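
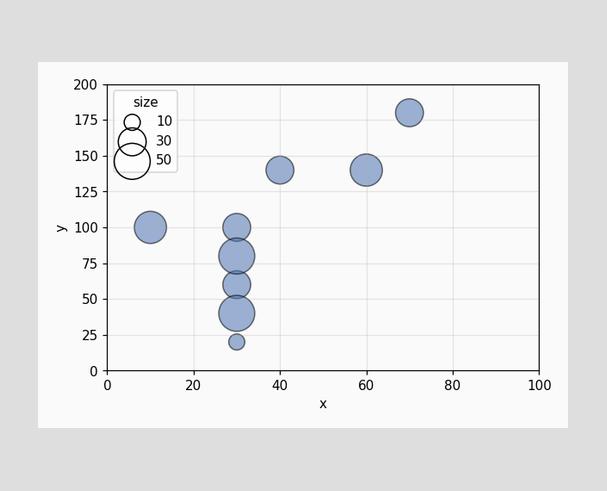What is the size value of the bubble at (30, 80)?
Matching the bubble at (30, 80) against the size legend gives 50.

50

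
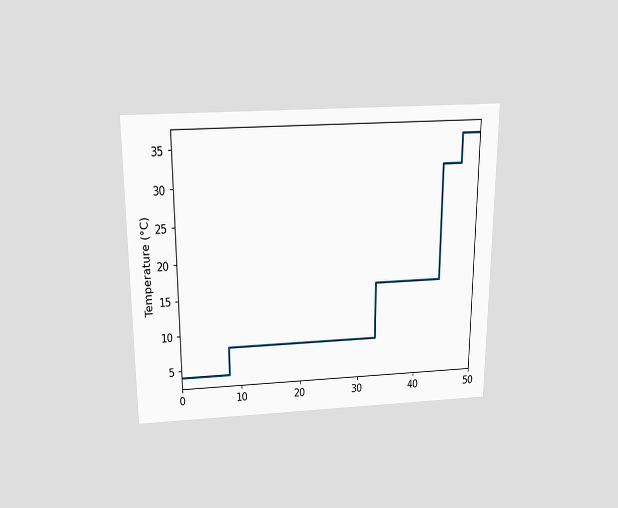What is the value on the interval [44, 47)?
32°C

The chart is viewed slightly from above. On [44, 47) the step sits at 32°C.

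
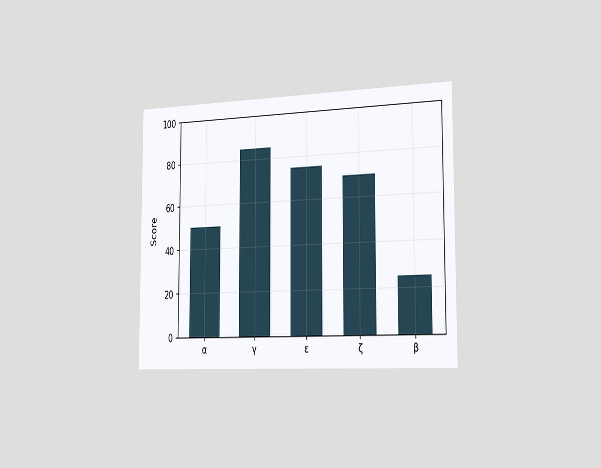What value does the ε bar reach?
75

The chart is viewed slightly from the right. Reading along the chart's y-axis, the ε bar reaches 75.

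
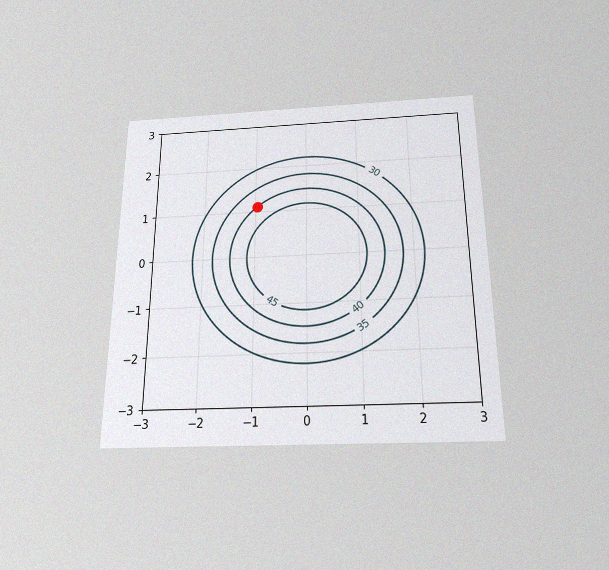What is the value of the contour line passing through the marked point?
40

The chart is viewed slightly from below, with some photo noise. The marked point sits on the contour labelled 40.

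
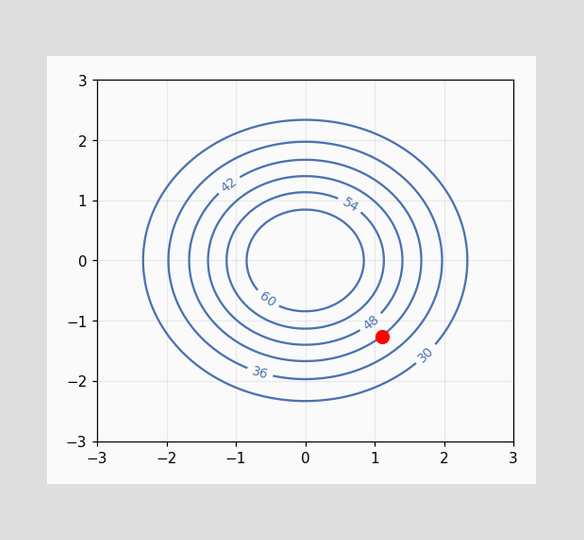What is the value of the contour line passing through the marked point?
The marked point sits on the contour labelled 42.

42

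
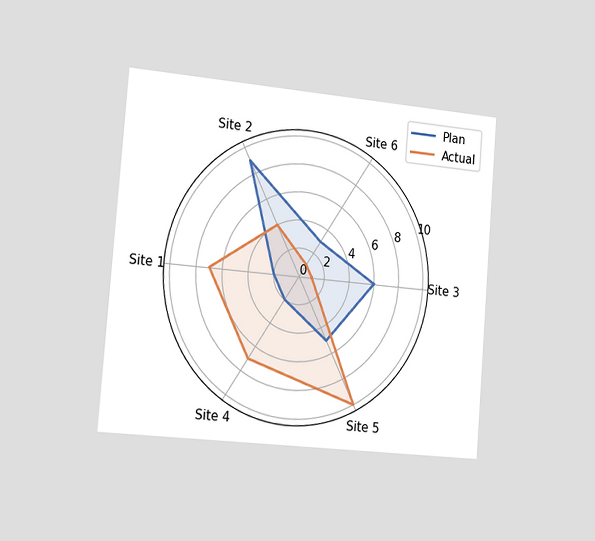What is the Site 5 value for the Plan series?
5

The chart is tilted about 5° clockwise and viewed slightly from the left. On the Site 5 axis, Plan reaches 5.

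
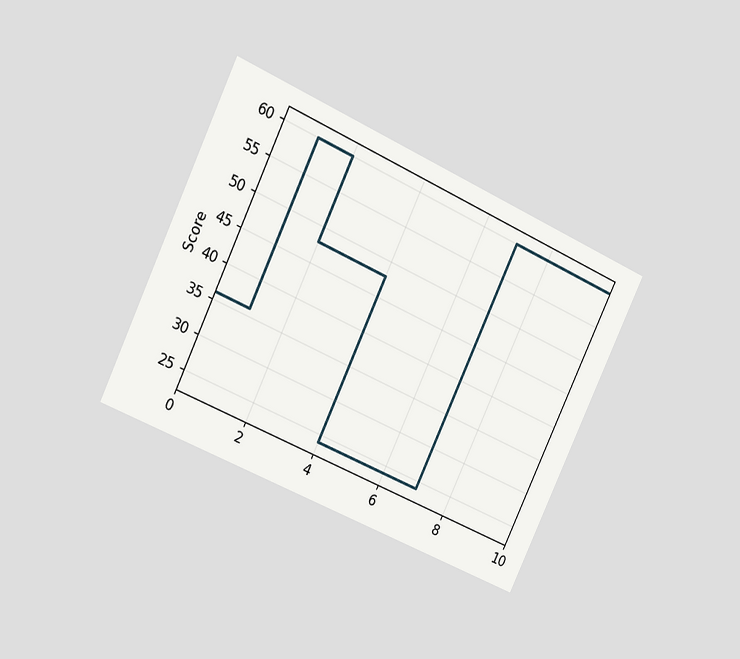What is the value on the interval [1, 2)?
The chart is tilted about 25° clockwise and viewed at a slight angle. On [1, 2) the step sits at 60.

60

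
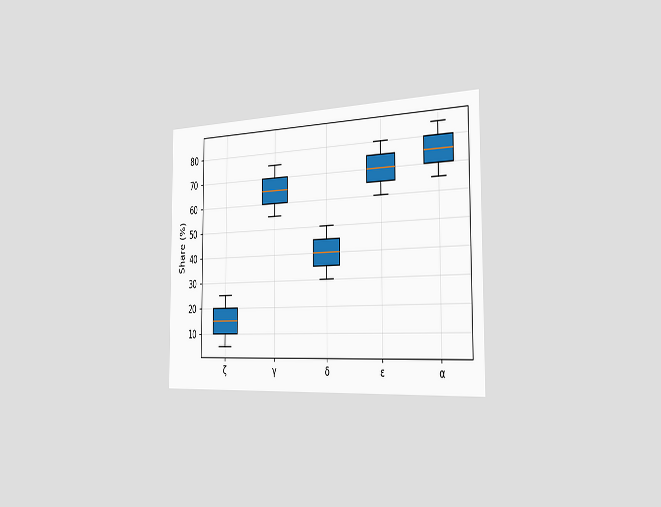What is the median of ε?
70%

The chart is viewed slightly from the right. The median line in the ε box sits at 70%.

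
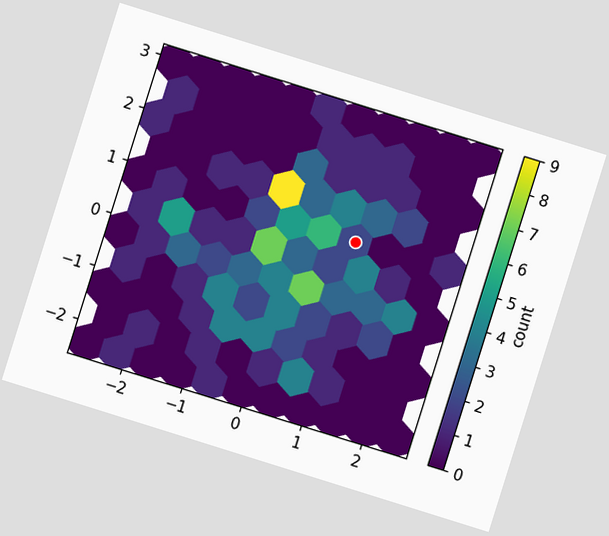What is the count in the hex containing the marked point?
2

The chart is tilted about 17° clockwise. The marked hex reads 2 on the colorbar.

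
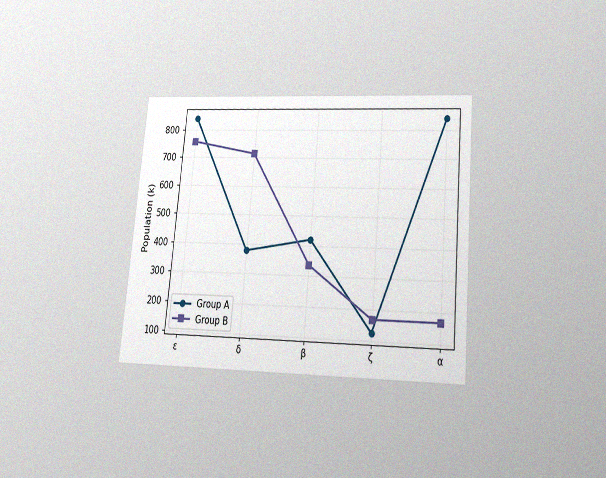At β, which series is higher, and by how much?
Group A, by 84k

The chart is tilted about 5° clockwise and viewed slightly from below, with some photo noise. At β, Group A sits above the other line by 84k.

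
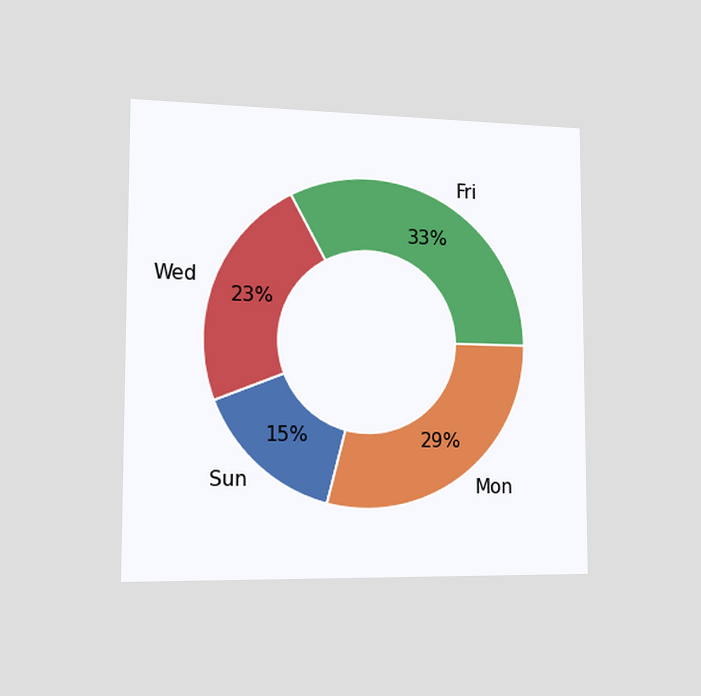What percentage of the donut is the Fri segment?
33%

The chart is viewed slightly from the left. The Fri segment takes up 33% of the ring.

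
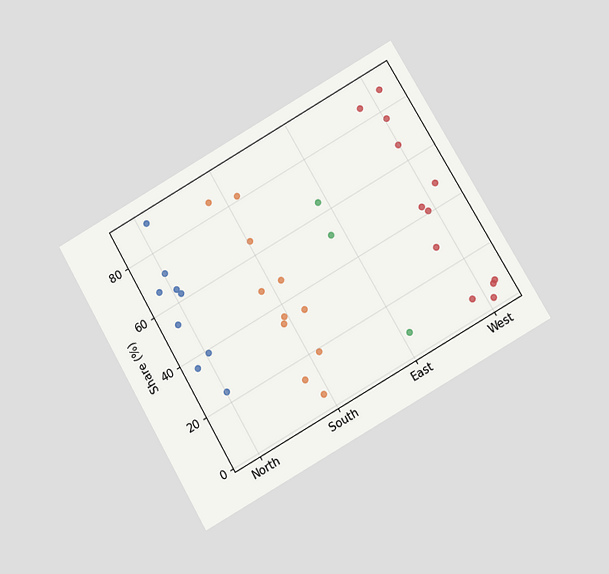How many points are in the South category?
11

The chart is tilted about 30° counter-clockwise and viewed at a slight angle. Counting the markers in the South column gives 11.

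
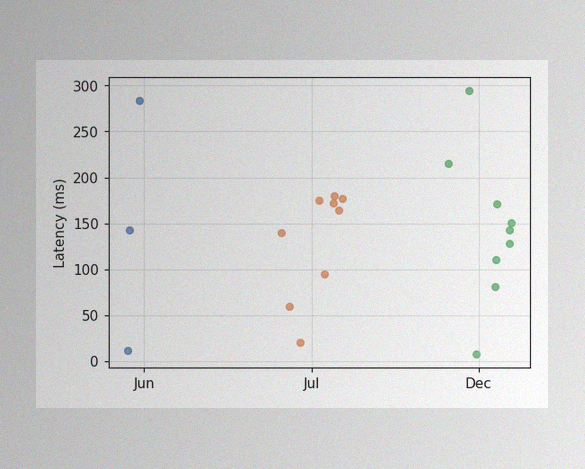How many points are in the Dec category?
The image has some photo noise and uneven lighting. Counting the markers in the Dec column gives 9.

9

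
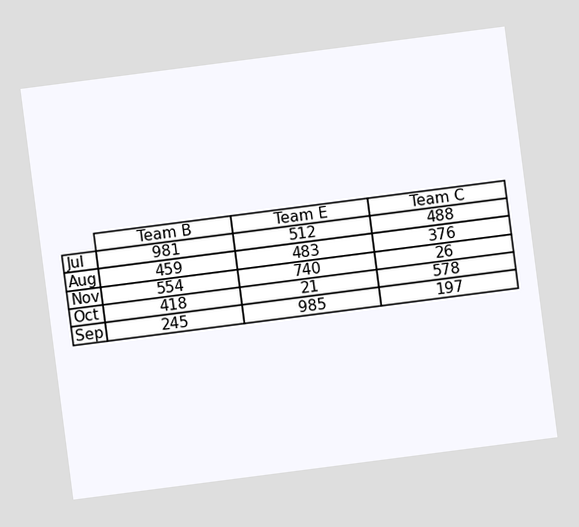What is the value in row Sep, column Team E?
The chart is tilted about 7° counter-clockwise. The (Sep, Team E) cell reads 985.

985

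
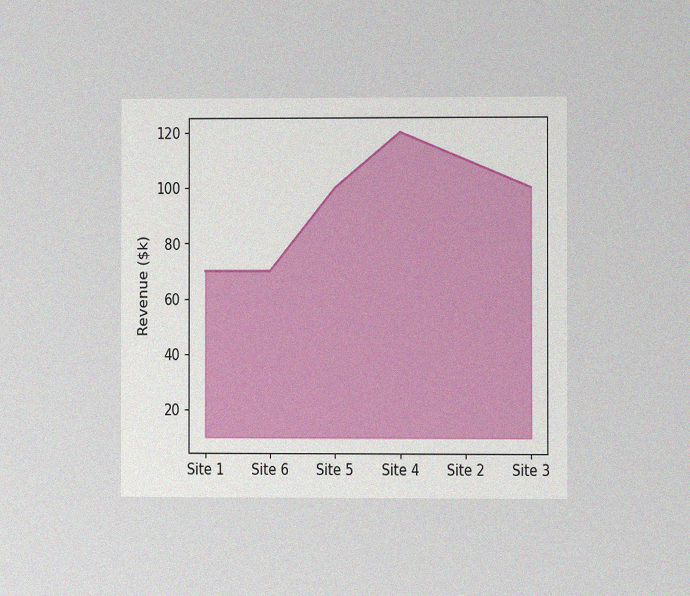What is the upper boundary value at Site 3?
The chart is viewed at a slight angle, with some photo noise. At Site 3 the upper boundary is at $100k.

$100k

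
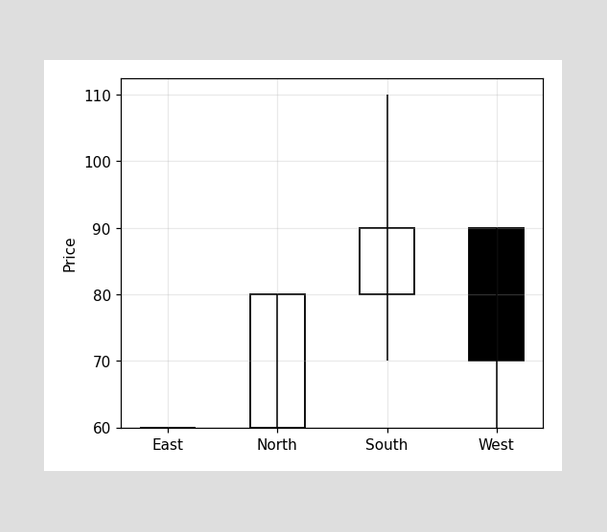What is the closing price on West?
70

The West candle closes at 70.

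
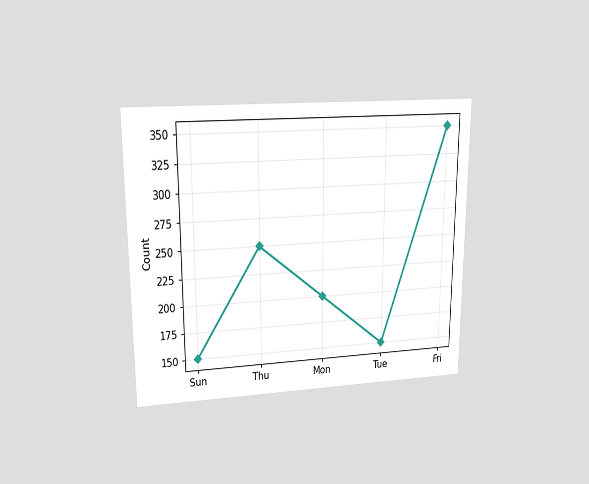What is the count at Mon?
The chart is viewed at a slight angle. At Mon, the line is at 200.

200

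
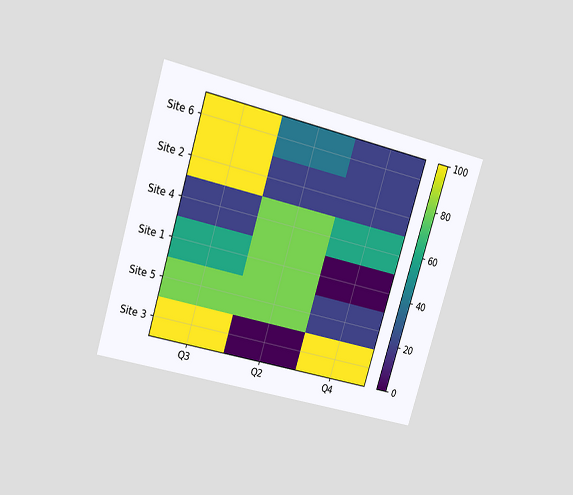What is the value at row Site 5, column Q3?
The chart is tilted about 17° clockwise and viewed at a slight angle. Matching cell (Site 5, Q3) against the colorbar gives 80.

80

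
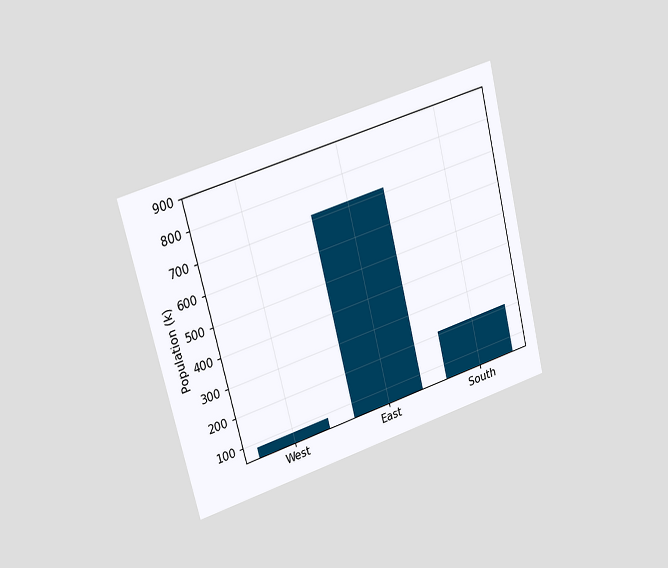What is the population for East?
714k

The chart is tilted about 14° counter-clockwise and viewed slightly from the left. Reading along the chart's y-axis, the East bar reaches 714k.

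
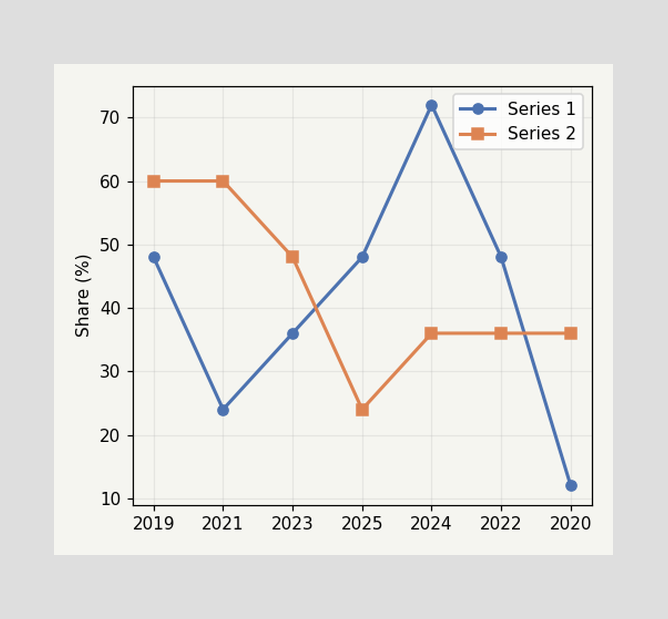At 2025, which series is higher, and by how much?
Series 1, by 24%

At 2025, Series 1 sits above the other line by 24%.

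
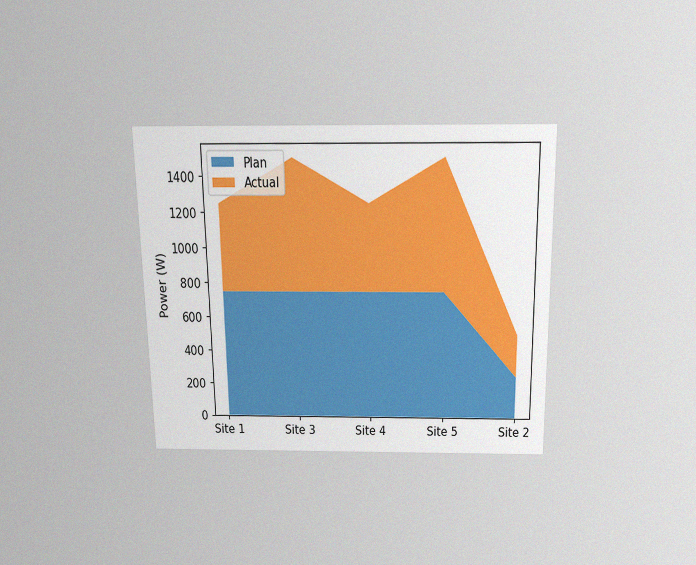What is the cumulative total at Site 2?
500W

The chart is viewed slightly from above, with some photo noise. The stacked total at Site 2 reaches 500W.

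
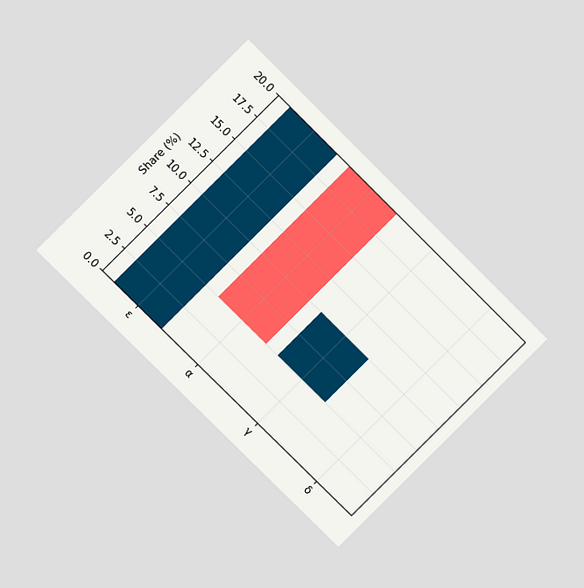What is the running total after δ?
10%

The chart is tilted about 45° clockwise and viewed at a slight angle. After δ the running total reaches 10%.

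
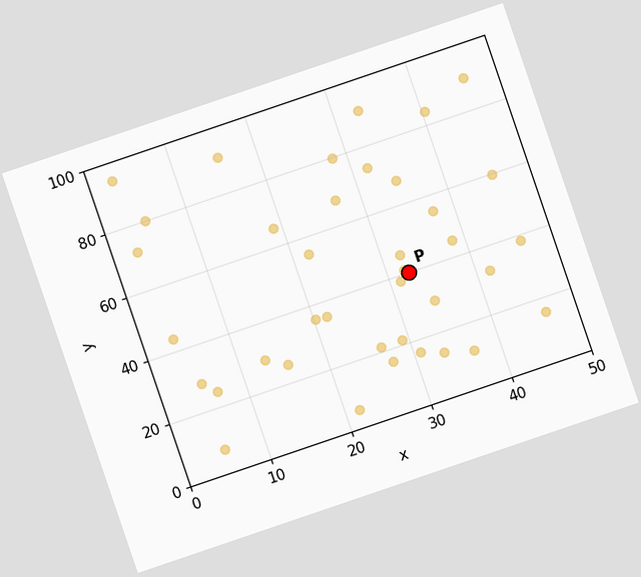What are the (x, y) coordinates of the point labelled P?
(32.5, 40)

The chart is tilted about 19° counter-clockwise. Following the gridlines from P to each axis, P sits at (32.5, 40).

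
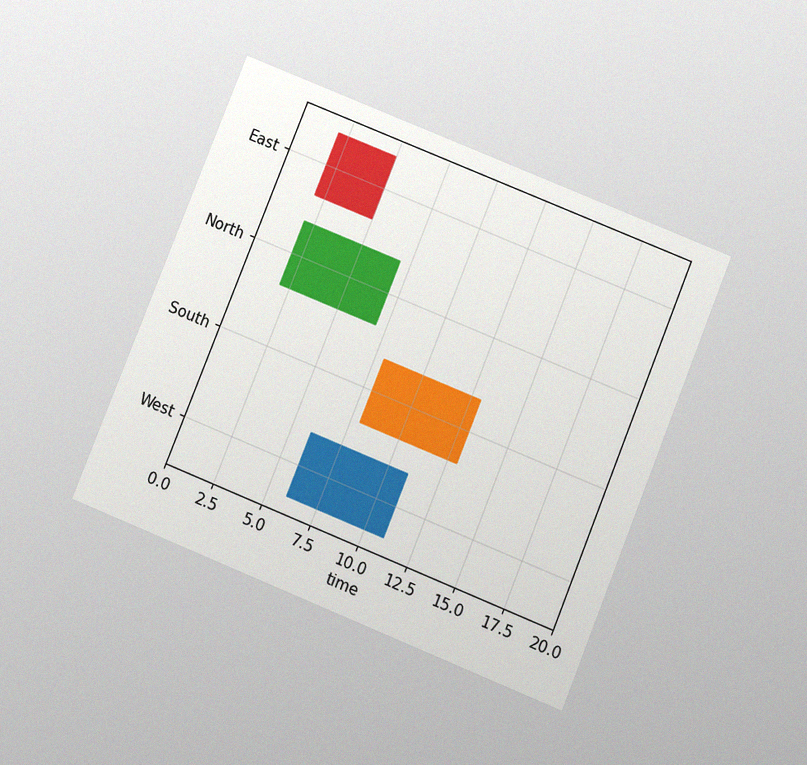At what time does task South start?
The chart is tilted about 22° clockwise and viewed slightly from below, with some photo noise. The South bar begins at t=8.

8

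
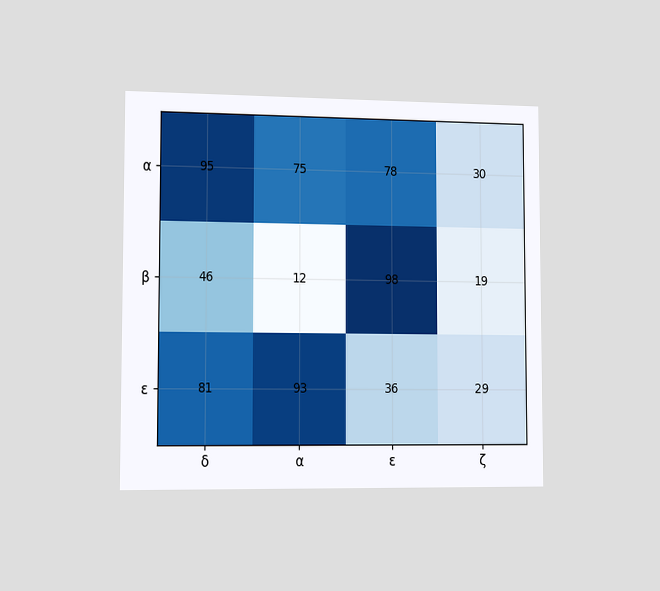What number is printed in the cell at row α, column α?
75

The chart is viewed slightly from the left. The (α, α) cell reads 75.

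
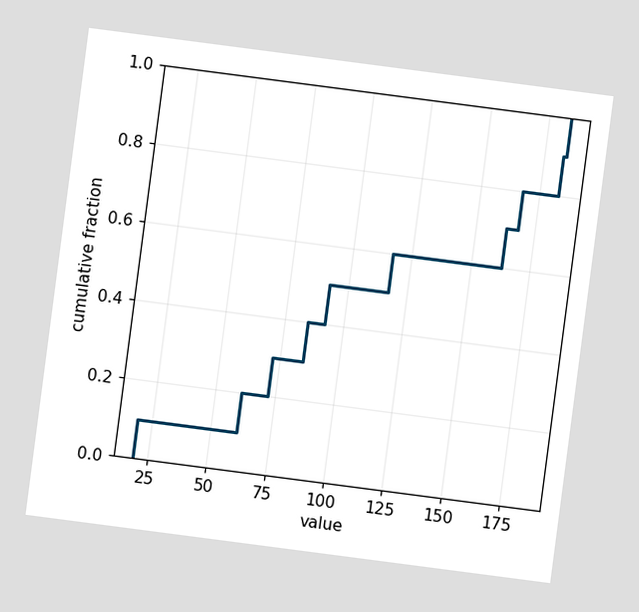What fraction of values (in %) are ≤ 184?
100%

The chart is tilted about 7° clockwise. At x=184 the ECDF step is at 100%.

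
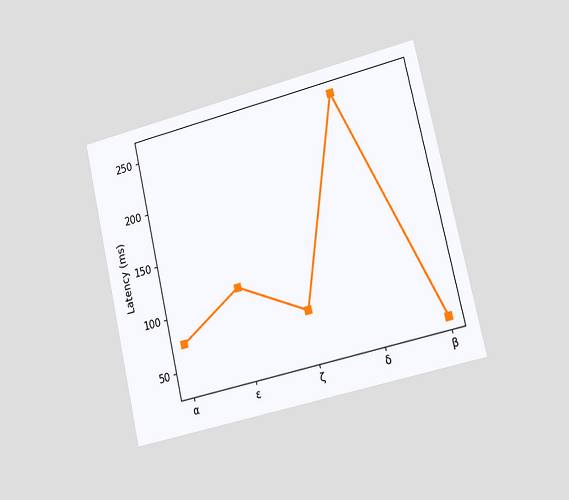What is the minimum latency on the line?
37ms

The chart is tilted about 13° counter-clockwise and viewed slightly from the right. The lowest point is at β, and reading across to the y-axis gives 37ms.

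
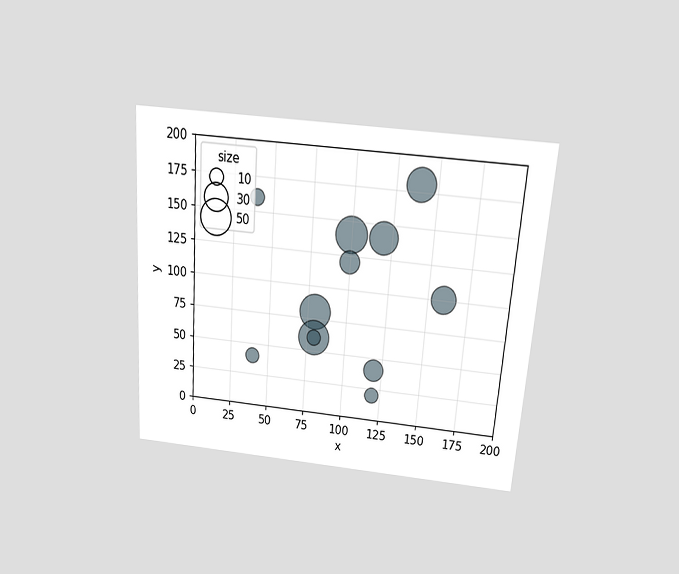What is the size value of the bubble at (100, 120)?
20

The chart is tilted about 4° clockwise and viewed slightly from above. Matching the bubble at (100, 120) against the size legend gives 20.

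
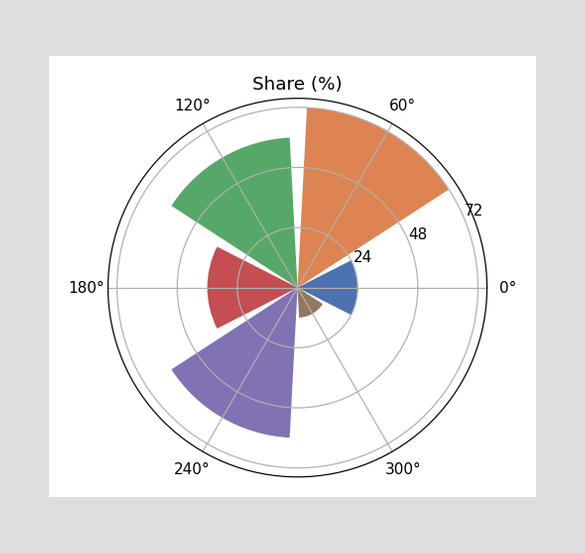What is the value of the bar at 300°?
The bar at 300° reaches 12% on the radial axis.

12%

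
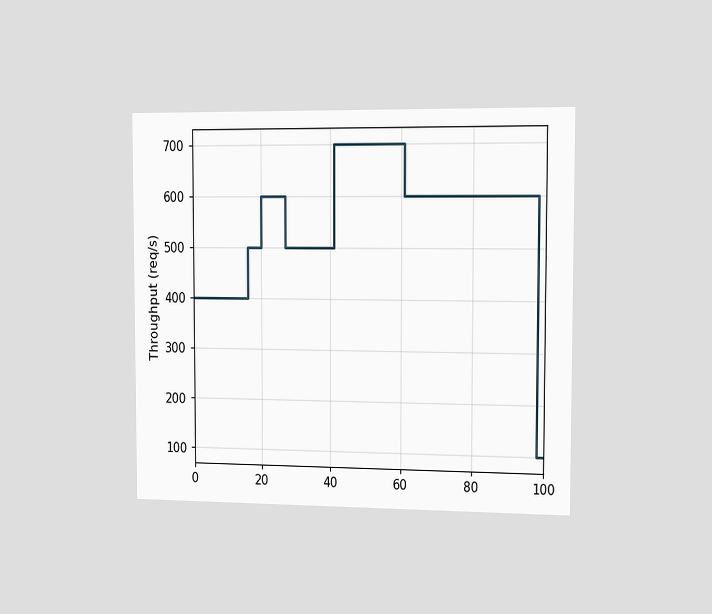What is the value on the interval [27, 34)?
500req/s

The chart is viewed slightly from the right. On [27, 34) the step sits at 500req/s.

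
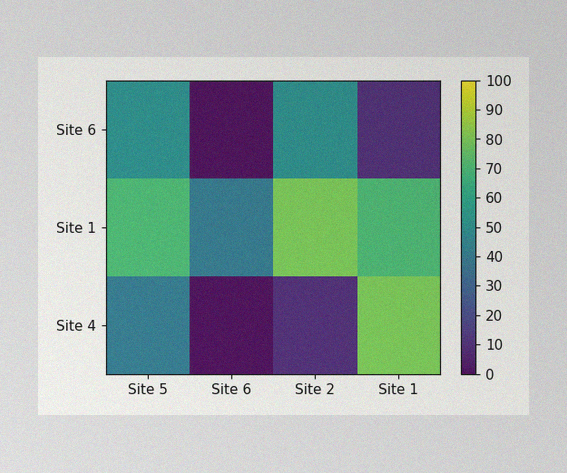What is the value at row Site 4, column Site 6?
The image has some photo noise and uneven lighting. Matching cell (Site 4, Site 6) against the colorbar gives 0.

0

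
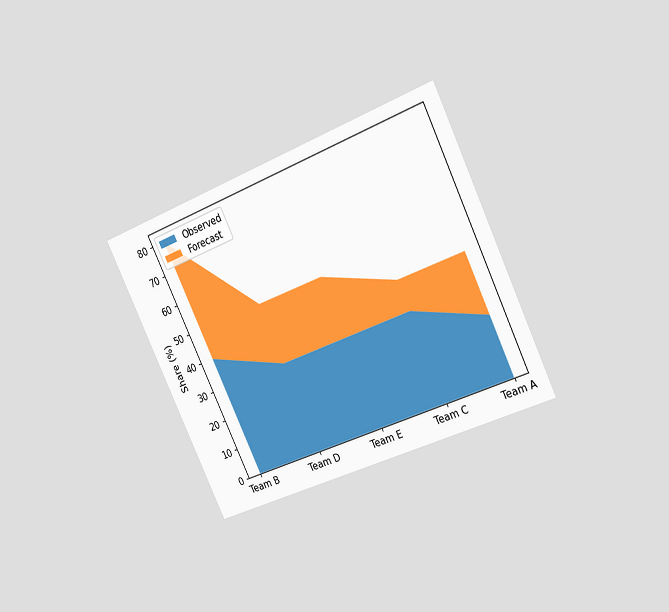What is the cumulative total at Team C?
The chart is tilted about 26° counter-clockwise and viewed slightly from the right. The stacked total at Team C reaches 40%.

40%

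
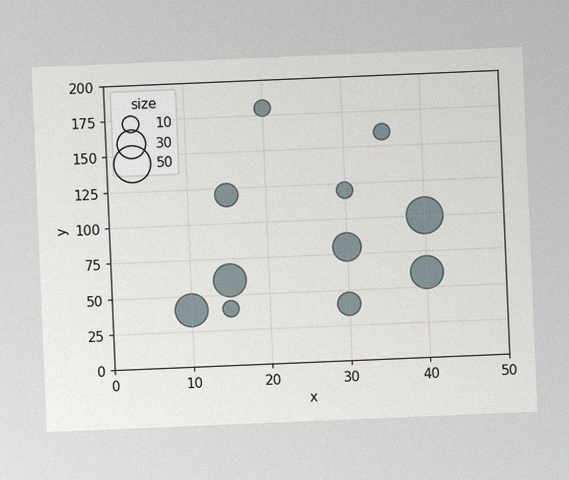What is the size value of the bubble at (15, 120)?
20

The chart is tilted about 2° counter-clockwise, with some photo noise. Matching the bubble at (15, 120) against the size legend gives 20.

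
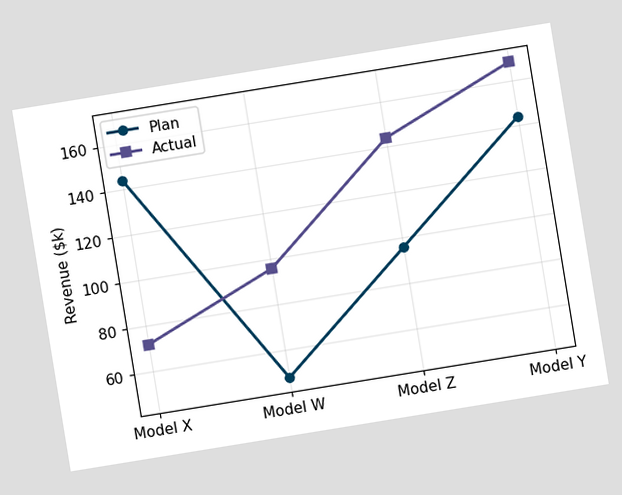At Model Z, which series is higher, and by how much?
The chart is tilted about 9° counter-clockwise. At Model Z, Actual sits above the other line by $48k.

Actual, by $48k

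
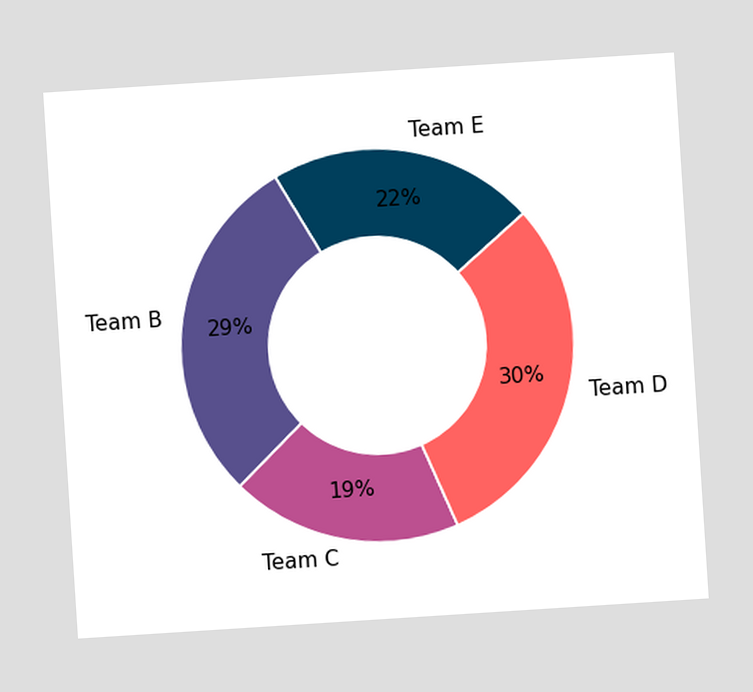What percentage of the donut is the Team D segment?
The chart is tilted about 4° counter-clockwise. The Team D segment takes up 30% of the ring.

30%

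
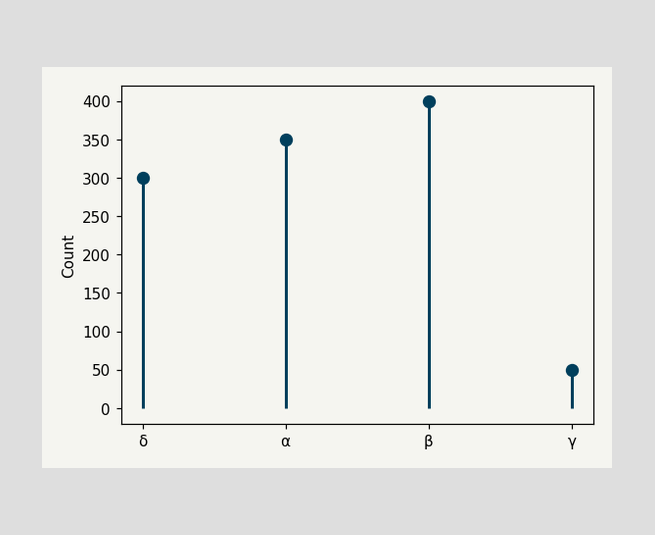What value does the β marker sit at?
400

The β marker sits at 400.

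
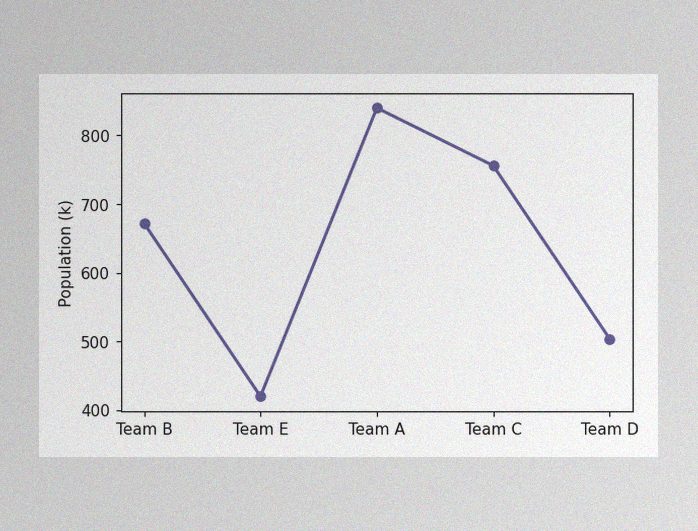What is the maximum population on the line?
The image has some photo noise and uneven lighting. The highest point is at Team A, and reading across to the y-axis gives 840k.

840k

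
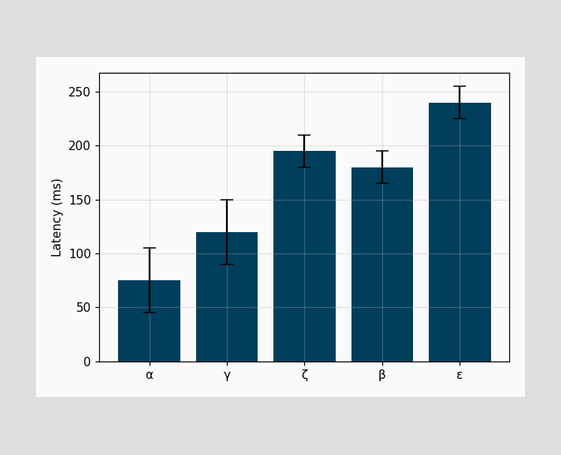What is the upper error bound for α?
105ms

The α bar's upper whisker reaches 105ms.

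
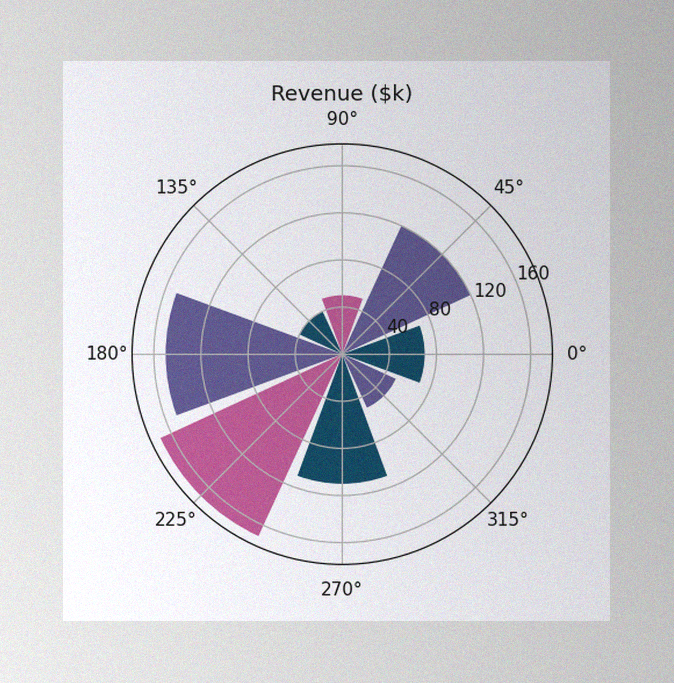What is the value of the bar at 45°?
$120k

The image has some photo noise and uneven lighting. The bar at 45° reaches $120k on the radial axis.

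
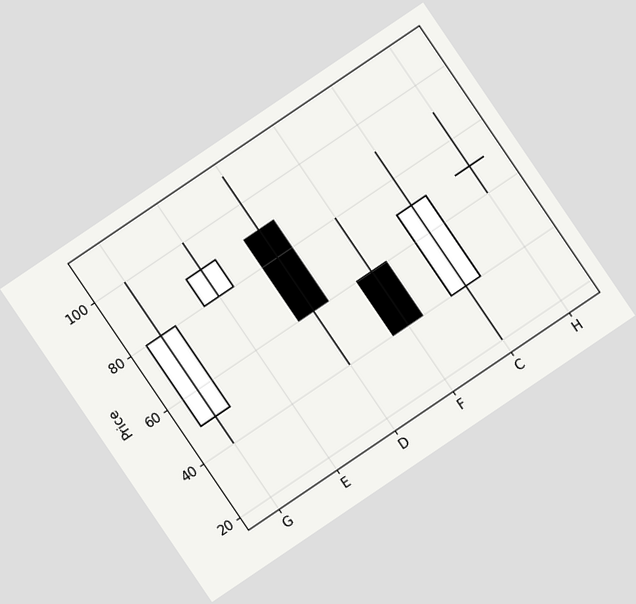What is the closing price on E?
The chart is tilted about 34° counter-clockwise. The E candle closes at 90.

90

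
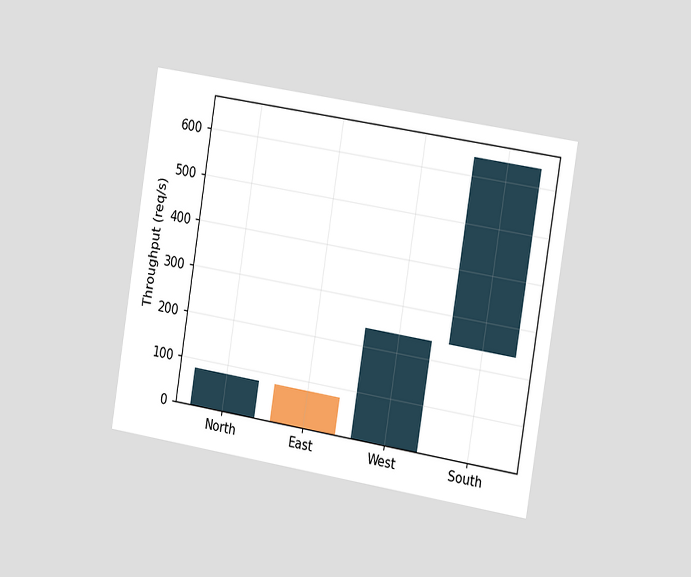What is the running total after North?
80req/s

The chart is tilted about 9° clockwise and viewed slightly from the right. After North the running total reaches 80req/s.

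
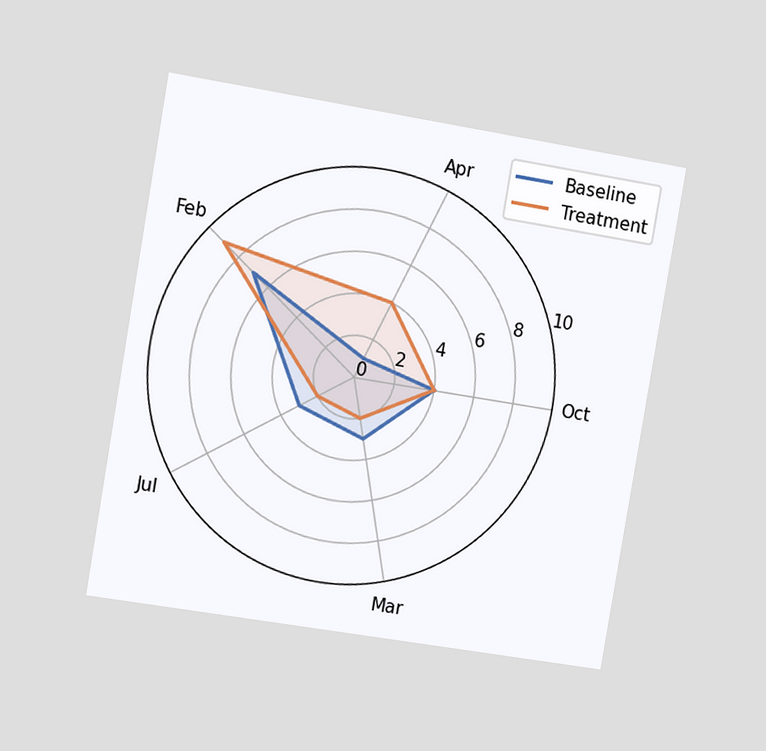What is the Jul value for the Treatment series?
2

The chart is tilted about 10° clockwise and viewed slightly from the left. On the Jul axis, Treatment reaches 2.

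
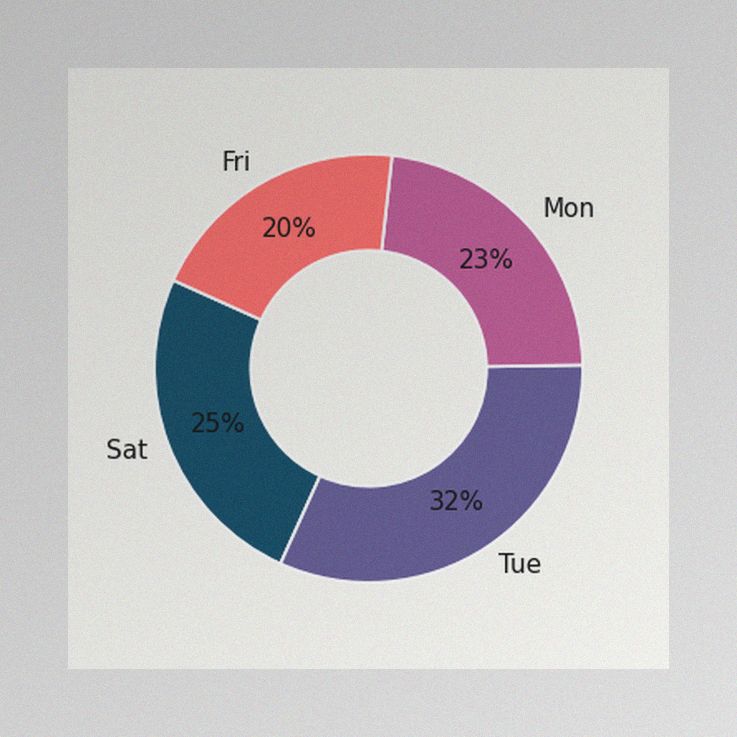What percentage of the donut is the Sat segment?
The image has some photo noise and uneven lighting. The Sat segment takes up 25% of the ring.

25%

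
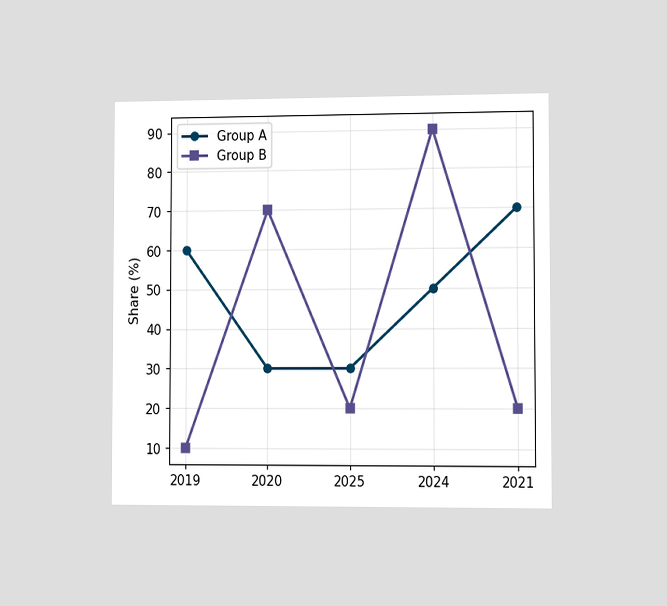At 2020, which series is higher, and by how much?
Group B, by 40%

The chart is viewed slightly from the right. At 2020, Group B sits above the other line by 40%.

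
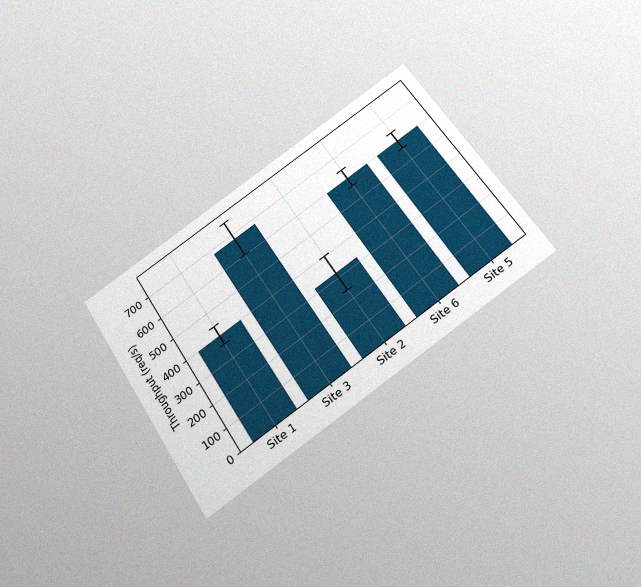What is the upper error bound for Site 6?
The chart is tilted about 32° counter-clockwise and viewed slightly from below, with some photo noise. The Site 6 bar's upper whisker reaches 640req/s.

640req/s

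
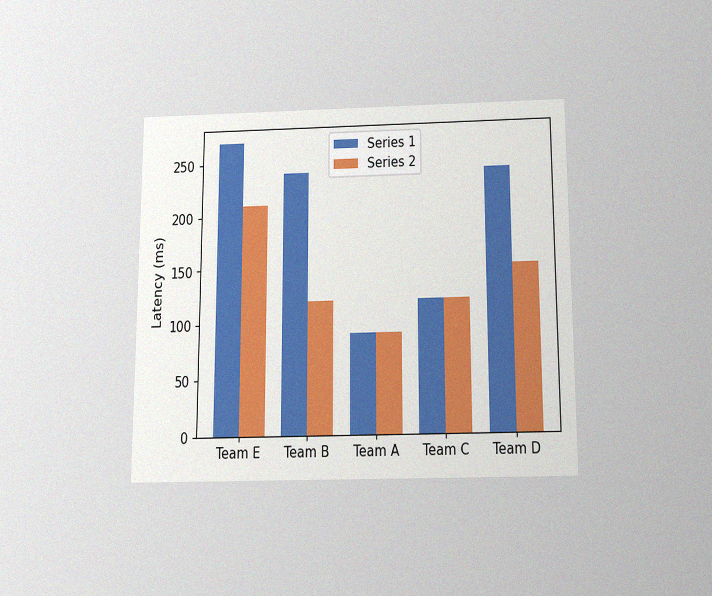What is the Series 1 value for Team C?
The chart is viewed slightly from below, with some photo noise. The Series 1 bar at Team C reaches 120ms on the y-axis.

120ms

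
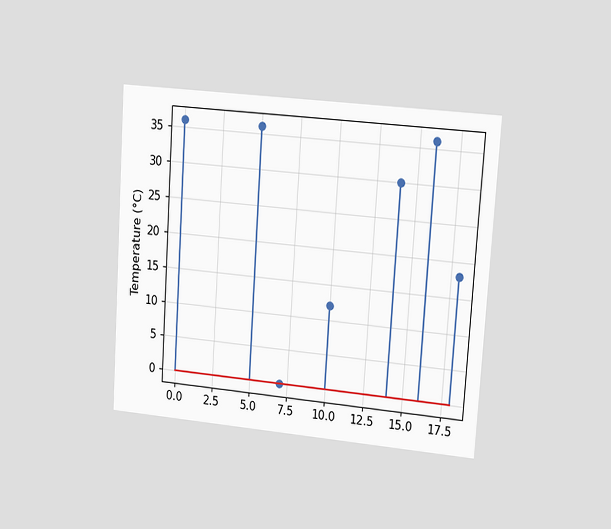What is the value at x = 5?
The chart is tilted about 4° clockwise and viewed slightly from the right. The stem at x=5 reaches 36°C.

36°C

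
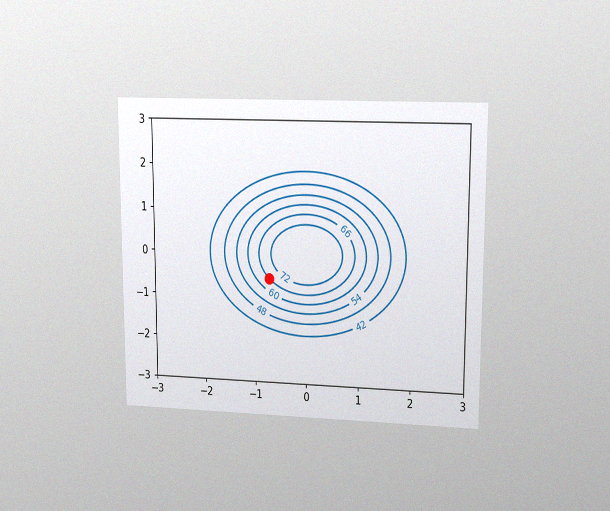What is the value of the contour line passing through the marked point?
66

The chart is viewed at a slight angle, with some photo noise. The marked point sits on the contour labelled 66.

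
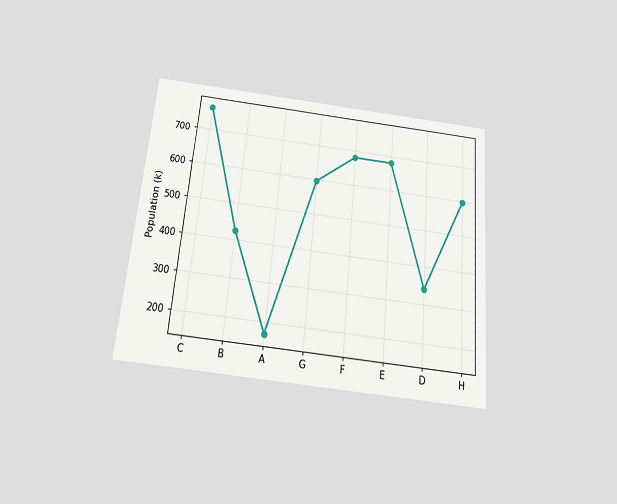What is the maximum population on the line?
765k

The chart is tilted about 5° clockwise and viewed slightly from below. The highest point is at C, and reading across to the y-axis gives 765k.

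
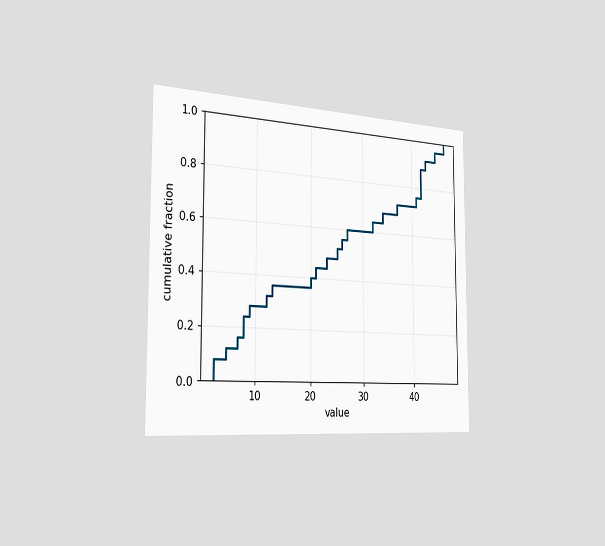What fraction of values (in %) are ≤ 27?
60%

The chart is viewed slightly from the left. At x=27 the ECDF step is at 60%.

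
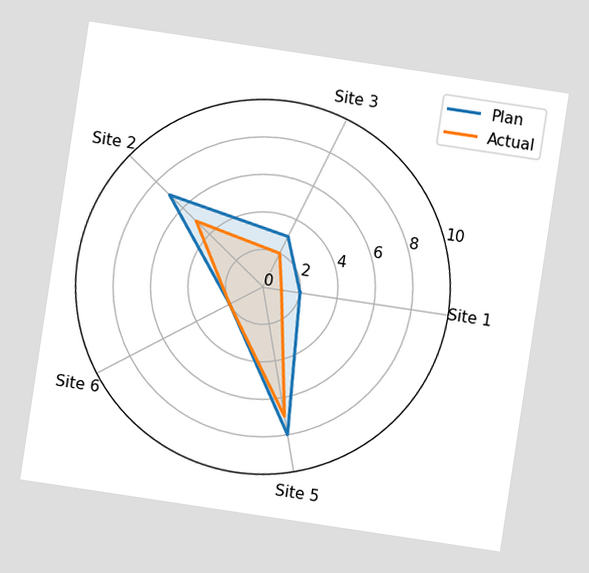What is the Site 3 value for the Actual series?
2

The chart is tilted about 9° clockwise. On the Site 3 axis, Actual reaches 2.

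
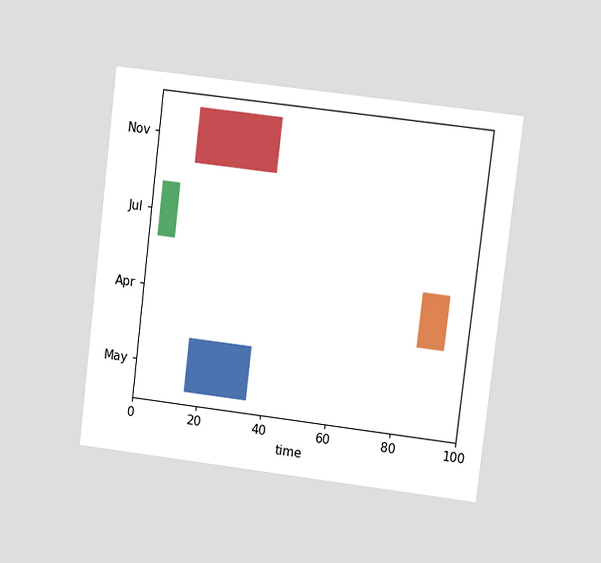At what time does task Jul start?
The chart is tilted about 7° clockwise and viewed at a slight angle. The Jul bar begins at t=3.

3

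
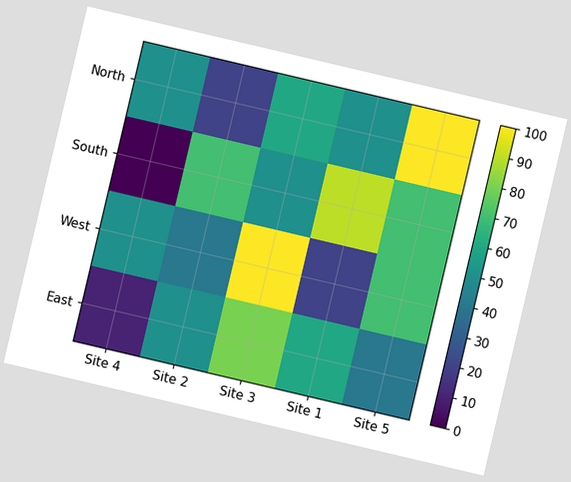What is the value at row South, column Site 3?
The chart is tilted about 13° clockwise. Matching cell (South, Site 3) against the colorbar gives 50.

50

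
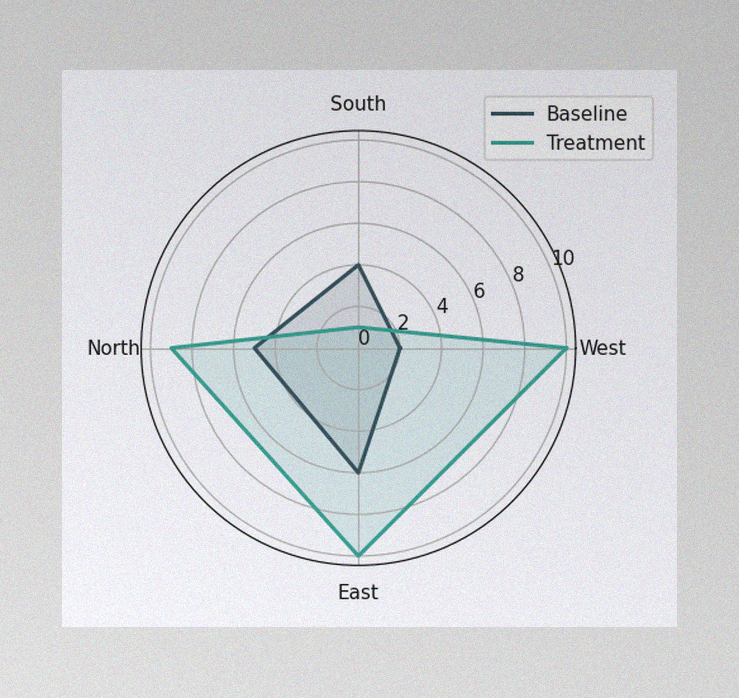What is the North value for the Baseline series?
5

The image has some photo noise and uneven lighting. On the North axis, Baseline reaches 5.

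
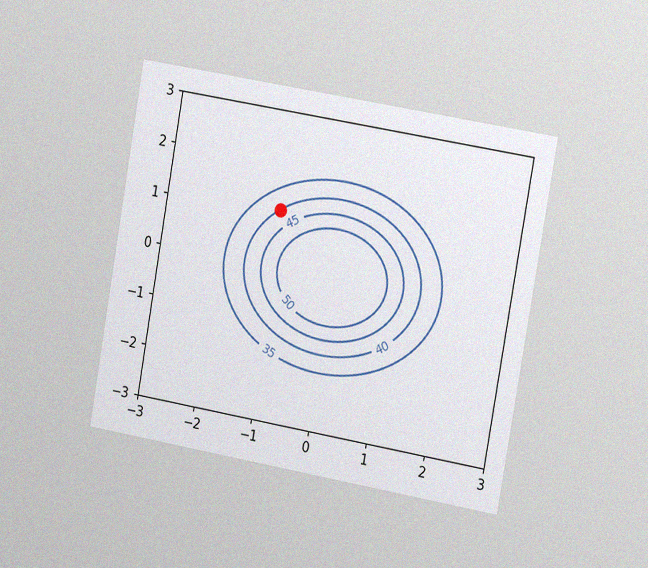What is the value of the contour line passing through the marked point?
40

The chart is tilted about 10° clockwise and viewed at a slight angle, with some photo noise. The marked point sits on the contour labelled 40.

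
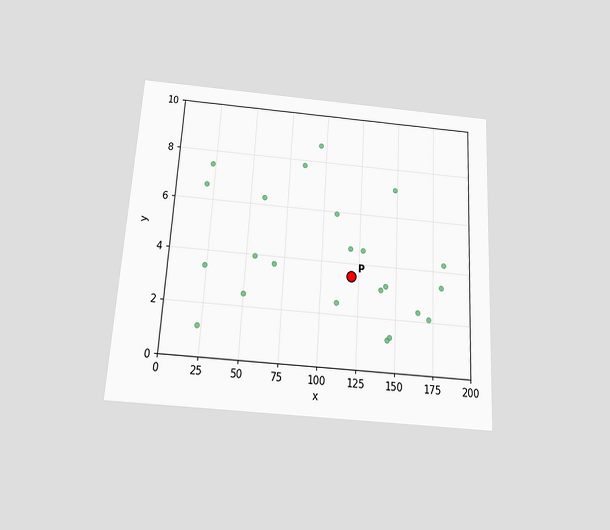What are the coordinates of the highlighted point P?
The chart is tilted about 3° clockwise and viewed slightly from below. Following the gridlines from P to each axis, P sits at (120, 3.5).

(120, 3.5)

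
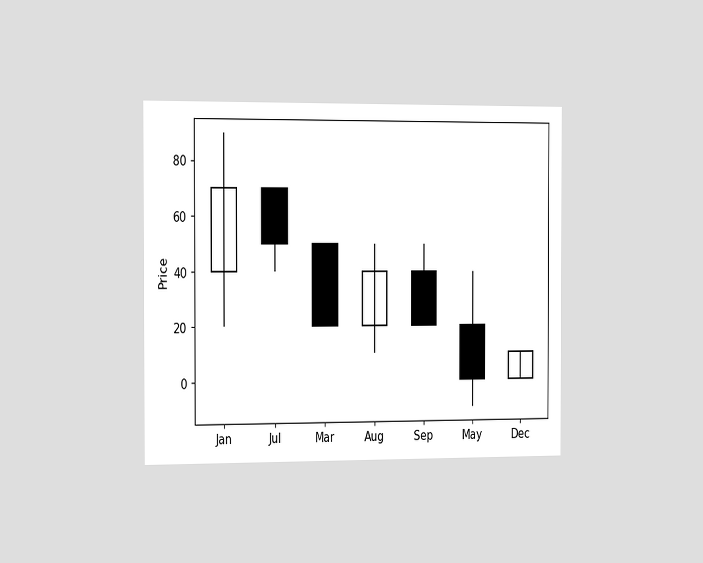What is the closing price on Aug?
40

The chart is viewed slightly from the left. The Aug candle closes at 40.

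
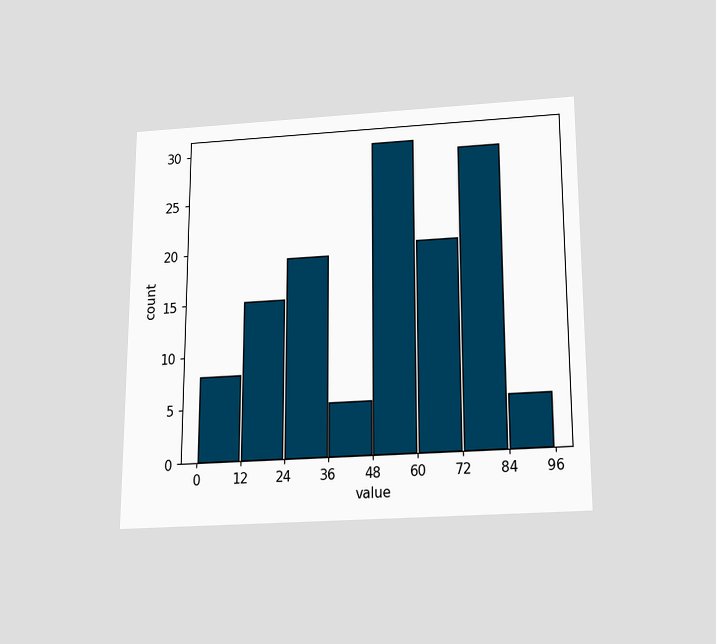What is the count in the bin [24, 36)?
The chart is viewed slightly from below. The [24, 36) bin has height 19.

19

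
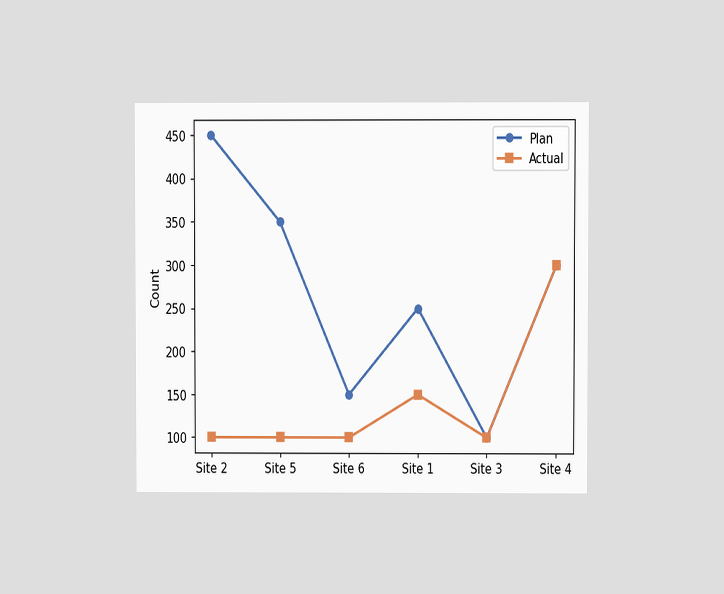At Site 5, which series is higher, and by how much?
The chart is viewed at a slight angle. At Site 5, Plan sits above the other line by 250.

Plan, by 250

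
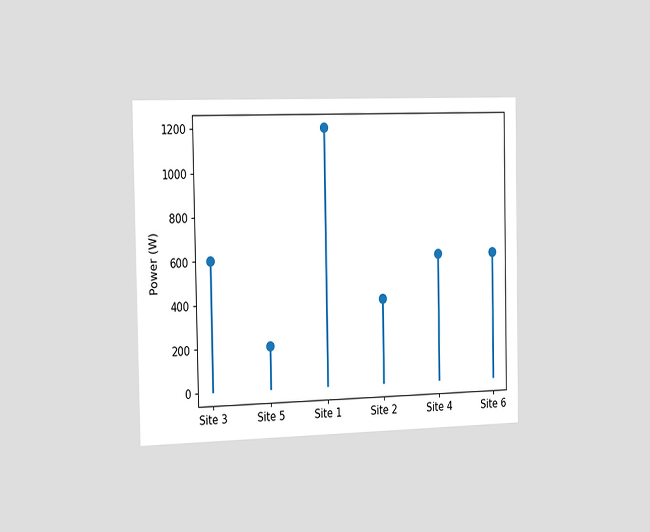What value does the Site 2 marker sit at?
400W

The chart is viewed slightly from the left. The Site 2 marker sits at 400W.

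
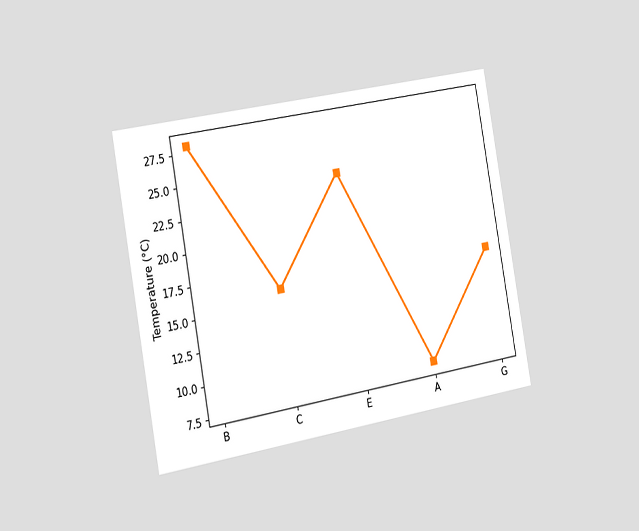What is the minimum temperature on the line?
8°C

The chart is tilted about 10° counter-clockwise and viewed slightly from the left. The lowest point is at A, and reading across to the y-axis gives 8°C.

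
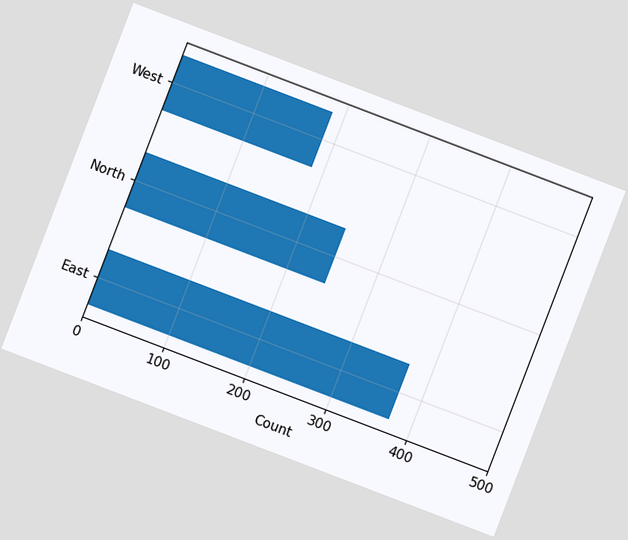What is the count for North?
The chart is tilted about 21° clockwise. Reading along the chart's x-axis, the North bar reaches 248.

248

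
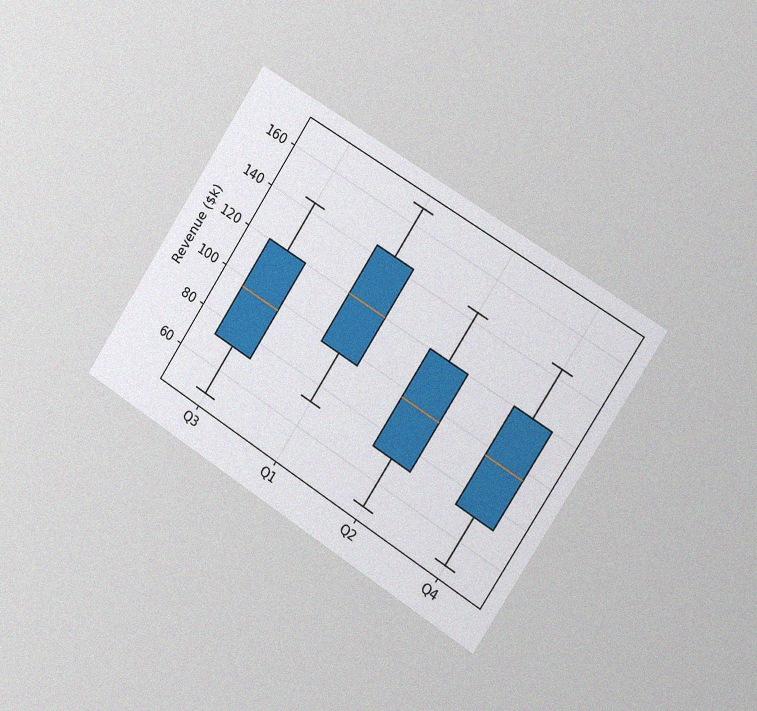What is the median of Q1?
$120k

The chart is tilted about 33° clockwise and viewed slightly from the right, with some photo noise. The median line in the Q1 box sits at $120k.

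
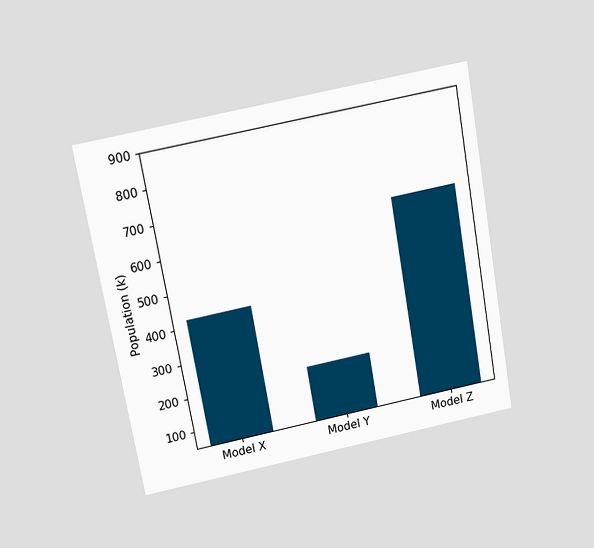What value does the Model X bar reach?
424k

The chart is tilted about 10° counter-clockwise and viewed slightly from above. Reading along the chart's y-axis, the Model X bar reaches 424k.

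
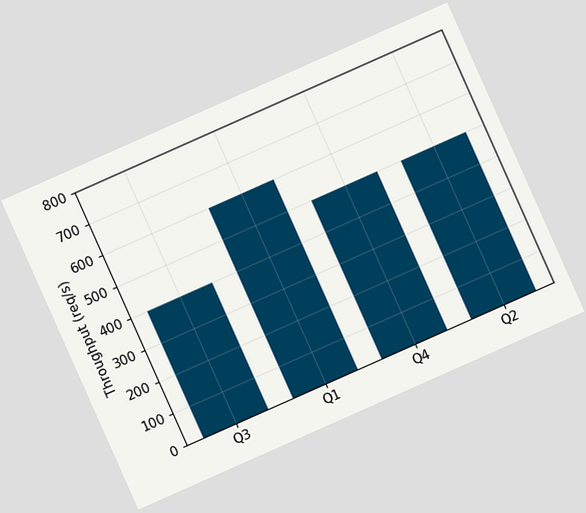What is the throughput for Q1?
600req/s

The chart is tilted about 24° counter-clockwise. Reading along the chart's y-axis, the Q1 bar reaches 600req/s.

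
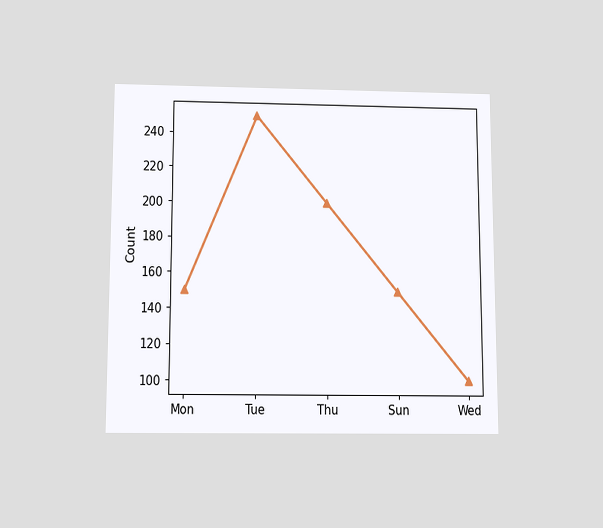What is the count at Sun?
150

The chart is viewed slightly from below. At Sun, the line is at 150.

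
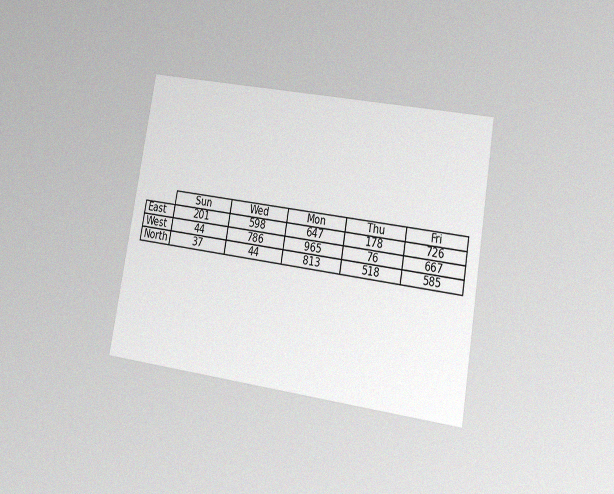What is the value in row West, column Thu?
76

The chart is tilted about 10° clockwise and viewed at a slight angle, with some photo noise. The (West, Thu) cell reads 76.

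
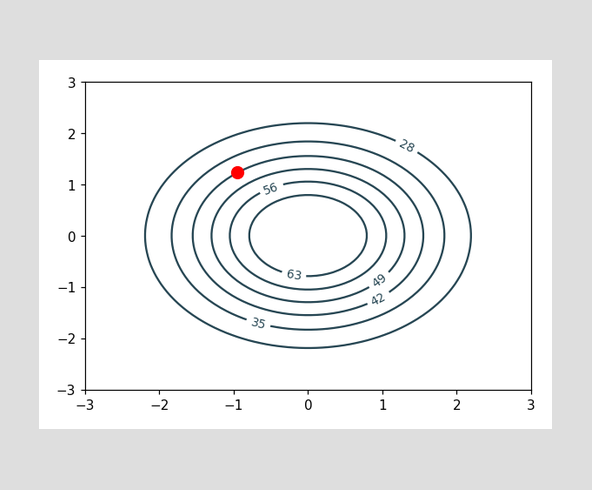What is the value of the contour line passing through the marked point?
42

The marked point sits on the contour labelled 42.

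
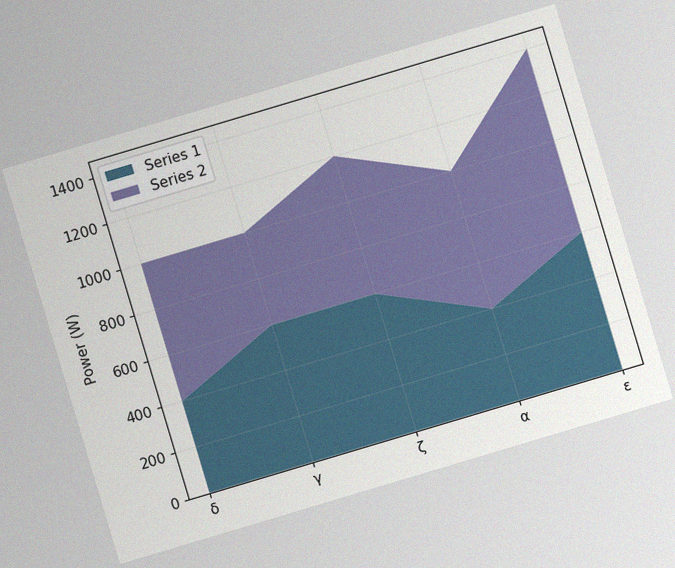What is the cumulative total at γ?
1000W

The chart is tilted about 17° counter-clockwise, with some photo noise. The stacked total at γ reaches 1000W.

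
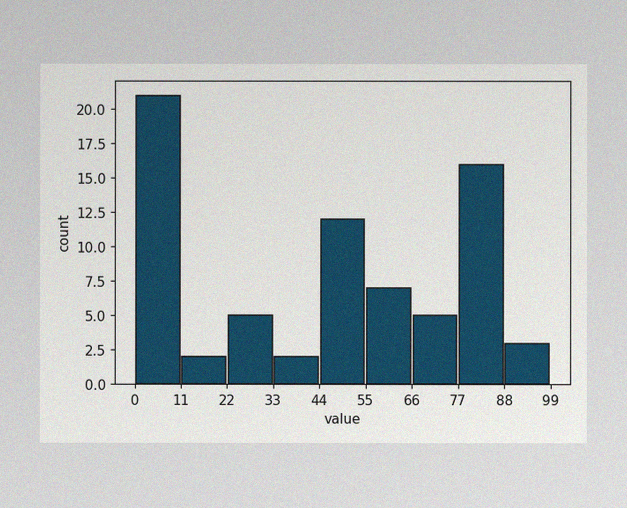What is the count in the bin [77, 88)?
16

The image has some photo noise and uneven lighting. The [77, 88) bin has height 16.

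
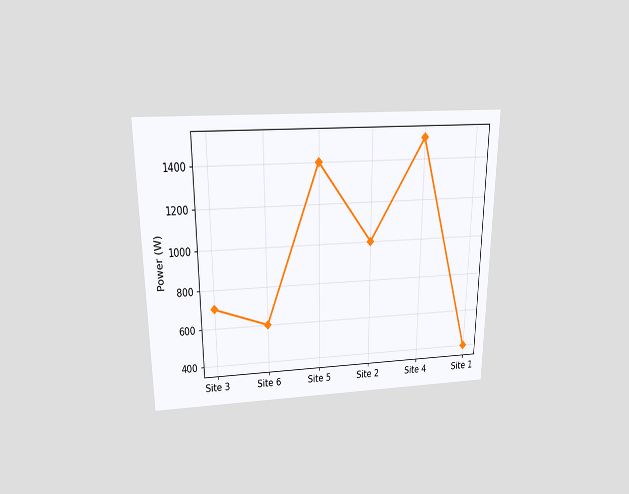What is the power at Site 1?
The chart is viewed slightly from above. At Site 1, the line is at 400W.

400W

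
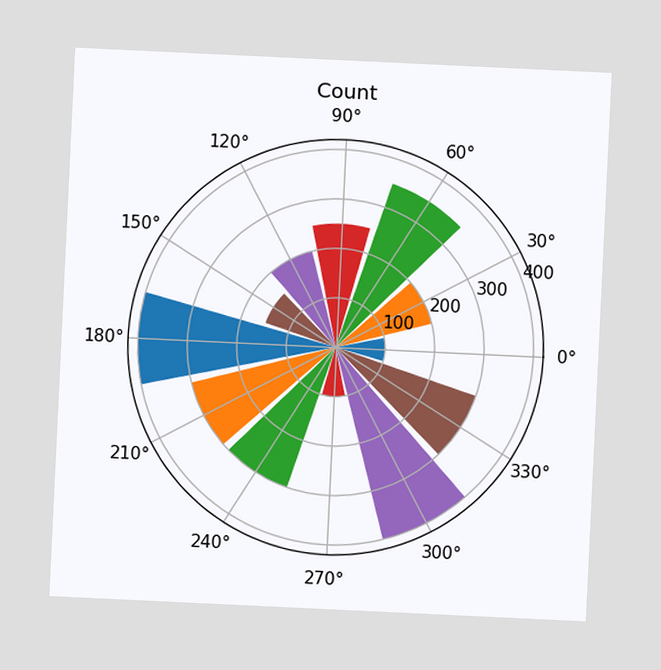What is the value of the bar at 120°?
200

The chart is tilted about 3° clockwise. The bar at 120° reaches 200 on the radial axis.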